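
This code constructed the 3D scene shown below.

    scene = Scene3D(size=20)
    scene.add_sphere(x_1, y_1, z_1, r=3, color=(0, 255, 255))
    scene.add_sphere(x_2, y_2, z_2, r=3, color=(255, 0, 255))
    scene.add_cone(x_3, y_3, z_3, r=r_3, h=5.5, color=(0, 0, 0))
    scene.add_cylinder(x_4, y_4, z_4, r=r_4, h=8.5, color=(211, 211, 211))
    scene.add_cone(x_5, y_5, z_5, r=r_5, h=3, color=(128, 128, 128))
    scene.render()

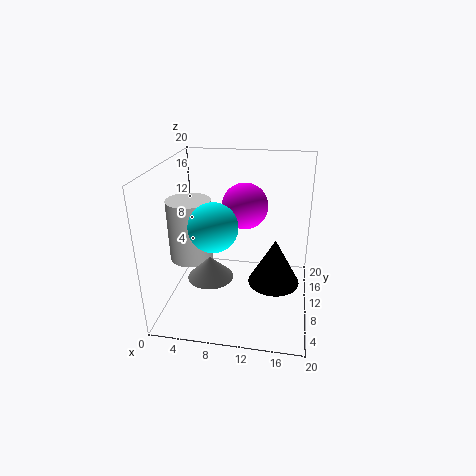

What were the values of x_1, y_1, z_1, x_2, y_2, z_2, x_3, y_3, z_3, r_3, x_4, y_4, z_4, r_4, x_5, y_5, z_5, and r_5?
x_1 = 8
y_1 = 4.5
z_1 = 14
x_2 = 11
y_2 = 9.5
z_2 = 15
x_3 = 15.5
y_3 = 3.5
z_3 = 8
r_3 = 3
x_4 = 3.5
y_4 = 9
z_4 = 7
r_4 = 3
x_5 = 7
y_5 = 6
z_5 = 6
r_5 = 3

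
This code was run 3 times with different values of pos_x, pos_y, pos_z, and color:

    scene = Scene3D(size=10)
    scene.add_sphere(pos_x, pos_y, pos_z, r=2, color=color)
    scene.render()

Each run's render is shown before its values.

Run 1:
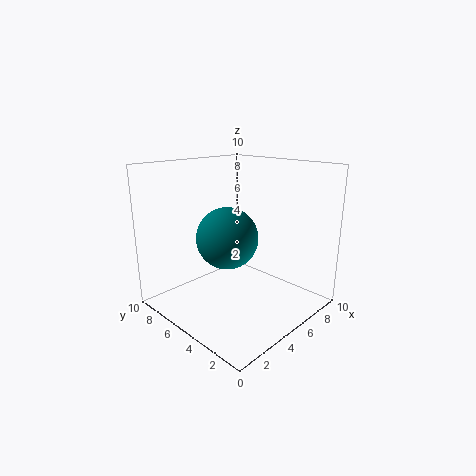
pos_x = 3.5; pos_y = 4.5; pos_z = 5.5; color = 'teal'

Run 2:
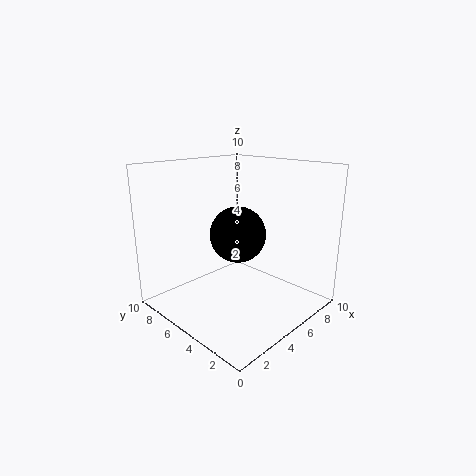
pos_x = 5.5; pos_y = 5.5; pos_z = 5; color = 'black'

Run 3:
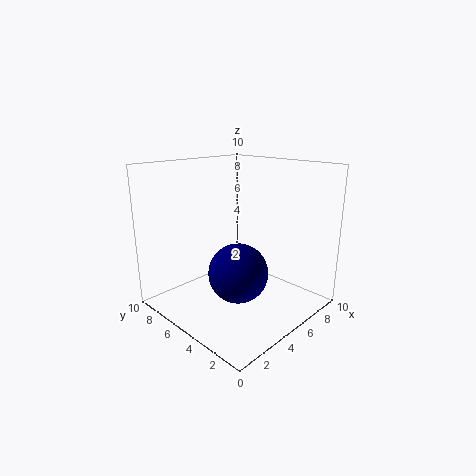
pos_x = 4; pos_y = 4; pos_z = 3; color = 'navy'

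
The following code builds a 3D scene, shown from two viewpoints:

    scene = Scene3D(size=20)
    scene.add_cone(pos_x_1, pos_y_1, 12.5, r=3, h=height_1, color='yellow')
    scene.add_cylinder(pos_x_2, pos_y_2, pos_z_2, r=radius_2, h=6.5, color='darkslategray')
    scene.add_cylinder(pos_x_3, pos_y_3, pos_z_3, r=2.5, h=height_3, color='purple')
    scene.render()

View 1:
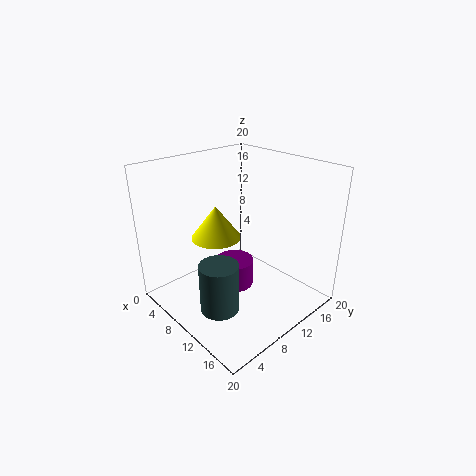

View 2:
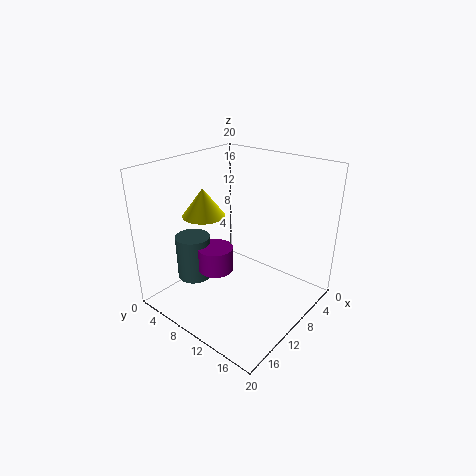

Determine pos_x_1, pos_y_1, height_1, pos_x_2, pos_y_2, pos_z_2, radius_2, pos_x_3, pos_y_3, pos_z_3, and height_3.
pos_x_1 = 11.5; pos_y_1 = 5; height_1 = 4; pos_x_2 = 13; pos_y_2 = 4; pos_z_2 = 3; radius_2 = 2.5; pos_x_3 = 12; pos_y_3 = 7.5; pos_z_3 = 5; height_3 = 3.5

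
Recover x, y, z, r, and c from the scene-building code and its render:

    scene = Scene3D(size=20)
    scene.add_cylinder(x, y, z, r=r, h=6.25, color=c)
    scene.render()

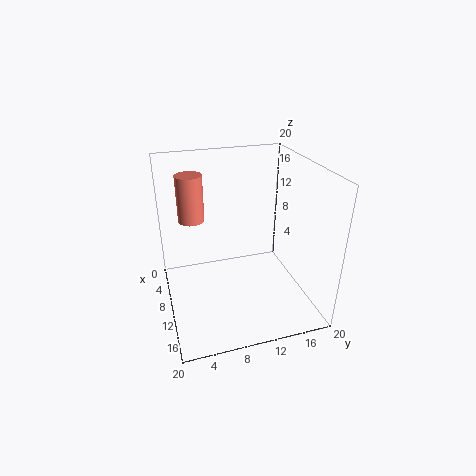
x = 8.25, y = 4, z = 12.75, r = 1.75, c = 'salmon'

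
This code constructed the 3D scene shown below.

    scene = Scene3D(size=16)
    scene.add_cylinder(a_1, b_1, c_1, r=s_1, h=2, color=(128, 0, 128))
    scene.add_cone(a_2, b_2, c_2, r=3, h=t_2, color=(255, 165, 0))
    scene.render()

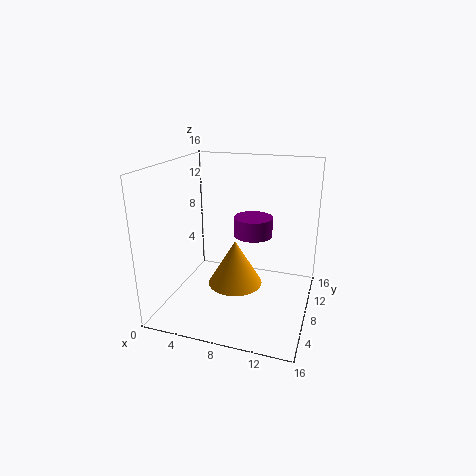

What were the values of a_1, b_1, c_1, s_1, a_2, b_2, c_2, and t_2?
a_1 = 10, b_1 = 7, c_1 = 9, s_1 = 2, a_2 = 8, b_2 = 7, c_2 = 3, t_2 = 5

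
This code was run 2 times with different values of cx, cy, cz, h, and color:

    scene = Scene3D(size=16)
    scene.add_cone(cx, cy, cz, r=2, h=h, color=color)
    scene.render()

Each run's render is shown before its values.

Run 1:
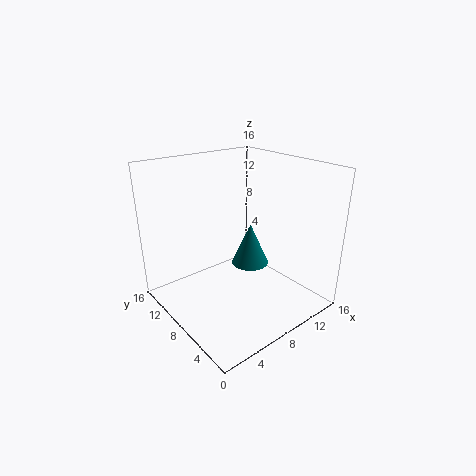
cx = 8.5
cy = 6.5
cz = 5.5
h = 4.5
color = 'teal'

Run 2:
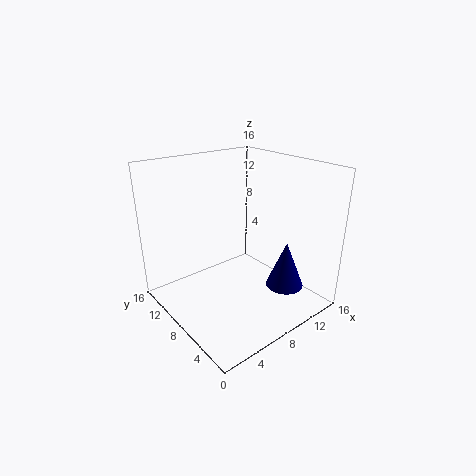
cx = 10.5
cy = 3
cz = 3.5
h = 5
color = 'navy'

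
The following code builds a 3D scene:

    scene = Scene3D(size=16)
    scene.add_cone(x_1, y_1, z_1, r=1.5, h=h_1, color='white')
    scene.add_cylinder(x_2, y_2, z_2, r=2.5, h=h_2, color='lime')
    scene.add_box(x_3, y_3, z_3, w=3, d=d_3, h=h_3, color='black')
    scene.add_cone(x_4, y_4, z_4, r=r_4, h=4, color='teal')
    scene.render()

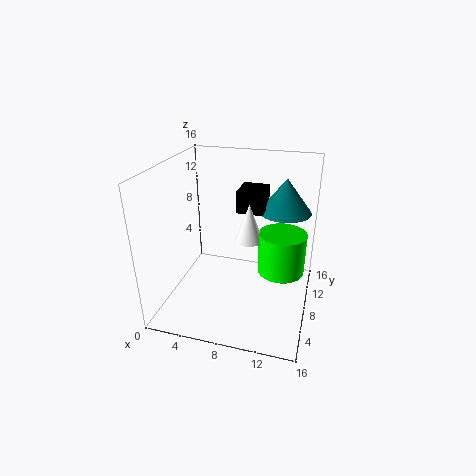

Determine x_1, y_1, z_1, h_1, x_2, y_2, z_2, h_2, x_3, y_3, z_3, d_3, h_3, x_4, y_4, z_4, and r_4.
x_1 = 9.5
y_1 = 7
z_1 = 8.5
h_1 = 4
x_2 = 13
y_2 = 7.5
z_2 = 5
h_2 = 4.5
x_3 = 7.5
y_3 = 9
z_3 = 10.5
d_3 = 3.5
h_3 = 2.5
x_4 = 12.5
y_4 = 12
z_4 = 10
r_4 = 3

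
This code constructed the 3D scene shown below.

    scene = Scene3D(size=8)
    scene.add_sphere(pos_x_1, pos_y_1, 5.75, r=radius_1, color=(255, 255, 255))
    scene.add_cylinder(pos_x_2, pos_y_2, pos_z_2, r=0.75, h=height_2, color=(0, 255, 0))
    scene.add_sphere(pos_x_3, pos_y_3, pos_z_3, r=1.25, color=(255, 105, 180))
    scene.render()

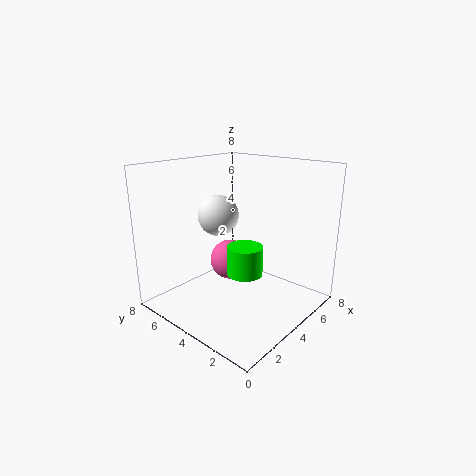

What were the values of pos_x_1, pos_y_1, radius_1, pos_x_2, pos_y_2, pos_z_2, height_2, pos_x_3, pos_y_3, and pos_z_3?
pos_x_1 = 2.25, pos_y_1 = 3.75, radius_1 = 1, pos_x_2 = 1, pos_y_2 = 1, pos_z_2 = 4, height_2 = 1.25, pos_x_3 = 5.25, pos_y_3 = 5.75, pos_z_3 = 1.75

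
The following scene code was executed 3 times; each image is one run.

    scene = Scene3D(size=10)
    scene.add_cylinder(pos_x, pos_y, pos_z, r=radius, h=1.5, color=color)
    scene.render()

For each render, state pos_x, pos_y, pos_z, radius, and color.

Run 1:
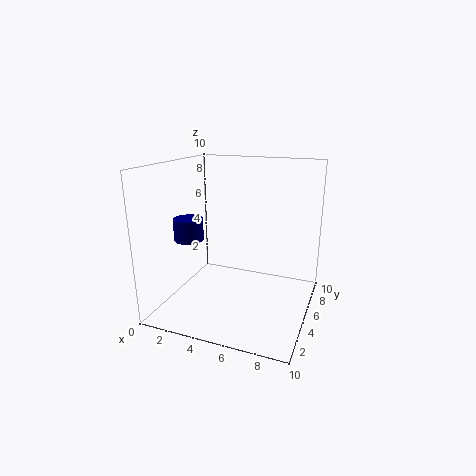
pos_x = 2
pos_y = 3.5
pos_z = 5
radius = 1
color = 'navy'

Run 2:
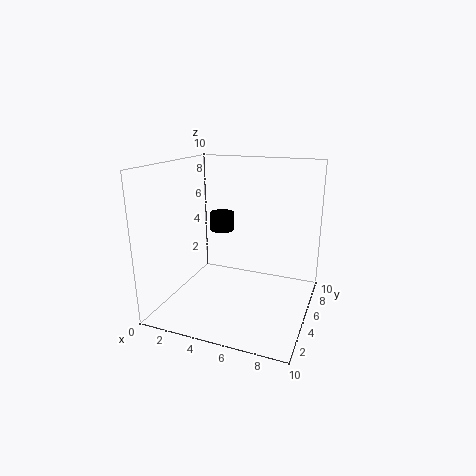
pos_x = 2
pos_y = 9
pos_z = 4
radius = 1
color = 'black'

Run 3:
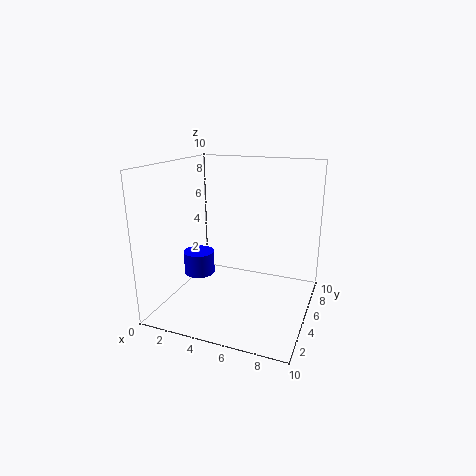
pos_x = 3
pos_y = 3
pos_z = 3
radius = 1
color = 'blue'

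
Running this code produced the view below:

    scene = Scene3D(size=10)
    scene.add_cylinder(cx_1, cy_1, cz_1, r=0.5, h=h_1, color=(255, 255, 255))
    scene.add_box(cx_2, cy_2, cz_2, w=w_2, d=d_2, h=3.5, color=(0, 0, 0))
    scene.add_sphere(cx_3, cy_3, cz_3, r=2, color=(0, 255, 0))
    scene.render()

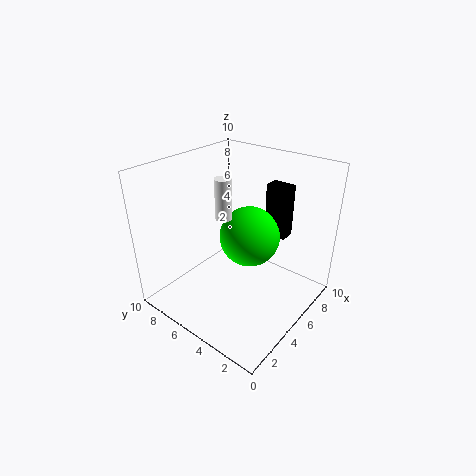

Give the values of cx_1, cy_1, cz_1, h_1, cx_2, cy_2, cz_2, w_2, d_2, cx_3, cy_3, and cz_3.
cx_1 = 3
cy_1 = 4.5
cz_1 = 7.5
h_1 = 2.5
cx_2 = 6
cy_2 = 2
cz_2 = 5.5
w_2 = 1
d_2 = 1.5
cx_3 = 5
cy_3 = 4
cz_3 = 5.5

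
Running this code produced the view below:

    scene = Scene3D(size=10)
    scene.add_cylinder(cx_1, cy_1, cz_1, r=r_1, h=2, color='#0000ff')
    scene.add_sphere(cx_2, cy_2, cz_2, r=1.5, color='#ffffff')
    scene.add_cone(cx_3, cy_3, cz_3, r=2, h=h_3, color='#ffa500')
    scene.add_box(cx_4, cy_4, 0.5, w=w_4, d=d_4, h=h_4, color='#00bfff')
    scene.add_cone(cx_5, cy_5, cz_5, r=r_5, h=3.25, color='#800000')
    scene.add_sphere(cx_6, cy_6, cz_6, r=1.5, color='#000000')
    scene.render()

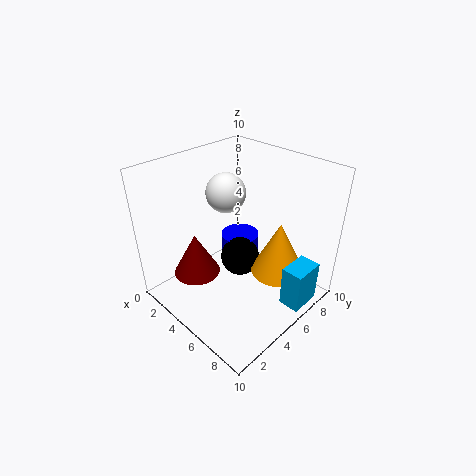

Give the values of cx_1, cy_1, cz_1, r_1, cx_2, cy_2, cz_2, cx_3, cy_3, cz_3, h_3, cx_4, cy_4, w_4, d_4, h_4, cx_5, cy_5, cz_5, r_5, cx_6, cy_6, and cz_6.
cx_1 = 2.75
cy_1 = 7.5
cz_1 = 1.25
r_1 = 1.5
cx_2 = 2.25
cy_2 = 6.5
cz_2 = 7
cx_3 = 6.75
cy_3 = 7.5
cz_3 = 1.75
h_3 = 4
cx_4 = 8.25
cy_4 = 6
w_4 = 1.5
d_4 = 2.25
h_4 = 3
cx_5 = 2
cy_5 = 3.5
cz_5 = 1.25
r_5 = 1.75
cx_6 = 3.75
cy_6 = 6.5
cz_6 = 2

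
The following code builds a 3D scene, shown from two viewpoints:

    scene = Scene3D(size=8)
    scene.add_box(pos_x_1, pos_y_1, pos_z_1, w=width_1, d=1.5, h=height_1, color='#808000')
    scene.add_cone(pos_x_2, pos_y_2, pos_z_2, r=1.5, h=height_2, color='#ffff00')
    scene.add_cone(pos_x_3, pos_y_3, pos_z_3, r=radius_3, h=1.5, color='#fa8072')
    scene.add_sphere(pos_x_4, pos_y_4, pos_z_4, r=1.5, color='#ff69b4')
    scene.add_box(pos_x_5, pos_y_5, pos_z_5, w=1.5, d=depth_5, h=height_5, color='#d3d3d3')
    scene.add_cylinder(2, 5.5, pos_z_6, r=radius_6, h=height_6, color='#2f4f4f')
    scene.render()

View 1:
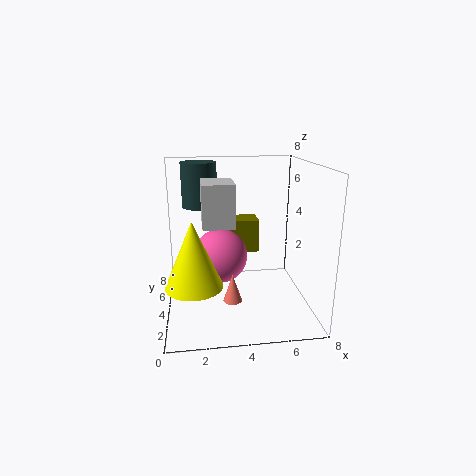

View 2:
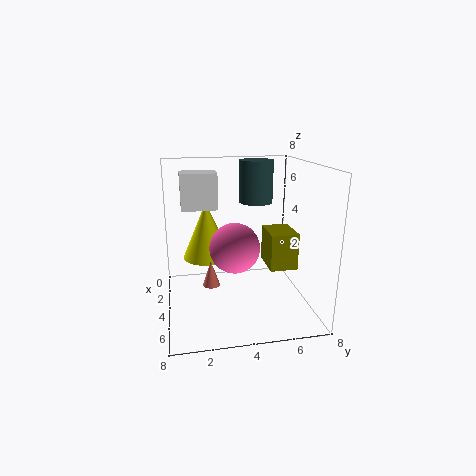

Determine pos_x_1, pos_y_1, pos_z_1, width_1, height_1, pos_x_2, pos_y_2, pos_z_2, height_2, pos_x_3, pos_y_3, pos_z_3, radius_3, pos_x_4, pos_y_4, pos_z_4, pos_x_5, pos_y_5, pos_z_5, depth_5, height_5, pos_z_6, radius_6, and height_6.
pos_x_1 = 3.5, pos_y_1 = 5.5, pos_z_1 = 2.5, width_1 = 2, height_1 = 2, pos_x_2 = 1.5, pos_y_2 = 2.5, pos_z_2 = 2, height_2 = 3.5, pos_x_3 = 3.5, pos_y_3 = 2.5, pos_z_3 = 1, radius_3 = 0.5, pos_x_4 = 3, pos_y_4 = 4, pos_z_4 = 3, pos_x_5 = 2, pos_y_5 = 1, pos_z_5 = 5.5, depth_5 = 2, height_5 = 2, pos_z_6 = 5.5, radius_6 = 1, height_6 = 2.5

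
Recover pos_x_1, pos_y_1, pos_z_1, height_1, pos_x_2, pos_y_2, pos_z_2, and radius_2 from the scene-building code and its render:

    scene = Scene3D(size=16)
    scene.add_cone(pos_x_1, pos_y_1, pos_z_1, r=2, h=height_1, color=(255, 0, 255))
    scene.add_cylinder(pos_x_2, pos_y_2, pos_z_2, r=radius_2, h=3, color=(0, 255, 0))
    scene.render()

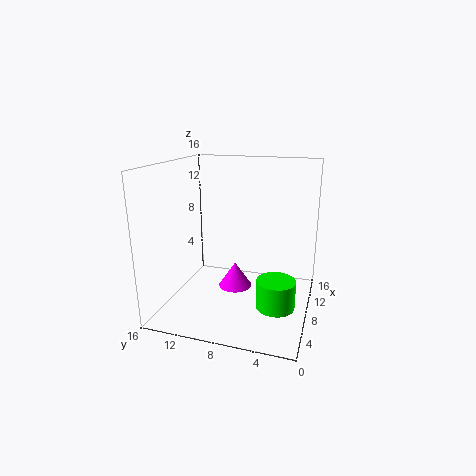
pos_x_1 = 10
pos_y_1 = 9
pos_z_1 = 1
height_1 = 3
pos_x_2 = 5
pos_y_2 = 3
pos_z_2 = 2
radius_2 = 2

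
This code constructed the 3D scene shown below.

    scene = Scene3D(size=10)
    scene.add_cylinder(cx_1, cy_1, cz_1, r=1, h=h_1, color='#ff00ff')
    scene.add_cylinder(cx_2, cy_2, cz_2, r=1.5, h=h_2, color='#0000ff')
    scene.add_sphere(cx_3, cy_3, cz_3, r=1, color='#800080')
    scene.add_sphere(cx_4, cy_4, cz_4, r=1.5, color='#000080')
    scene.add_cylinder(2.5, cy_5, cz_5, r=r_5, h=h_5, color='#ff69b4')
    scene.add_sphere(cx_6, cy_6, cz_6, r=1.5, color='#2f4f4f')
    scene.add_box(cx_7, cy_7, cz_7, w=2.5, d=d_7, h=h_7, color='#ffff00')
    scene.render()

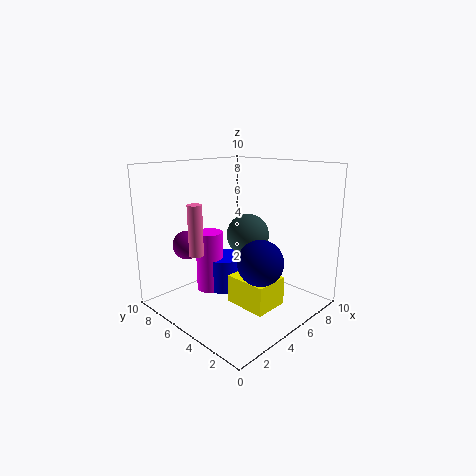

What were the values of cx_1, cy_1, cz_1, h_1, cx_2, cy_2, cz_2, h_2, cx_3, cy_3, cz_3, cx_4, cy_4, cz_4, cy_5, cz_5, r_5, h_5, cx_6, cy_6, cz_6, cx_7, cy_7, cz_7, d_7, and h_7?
cx_1 = 4.5, cy_1 = 7.5, cz_1 = 0.5, h_1 = 4.5, cx_2 = 5.5, cy_2 = 7, cz_2 = 0.5, h_2 = 2.5, cx_3 = 2.5, cy_3 = 7.5, cz_3 = 4.5, cx_4 = 4.5, cy_4 = 2.5, cz_4 = 4, cy_5 = 6.5, cz_5 = 4, r_5 = 0.5, h_5 = 3.5, cx_6 = 6, cy_6 = 5, cz_6 = 5, cx_7 = 4, cy_7 = 2, cz_7 = 0.5, d_7 = 3, h_7 = 2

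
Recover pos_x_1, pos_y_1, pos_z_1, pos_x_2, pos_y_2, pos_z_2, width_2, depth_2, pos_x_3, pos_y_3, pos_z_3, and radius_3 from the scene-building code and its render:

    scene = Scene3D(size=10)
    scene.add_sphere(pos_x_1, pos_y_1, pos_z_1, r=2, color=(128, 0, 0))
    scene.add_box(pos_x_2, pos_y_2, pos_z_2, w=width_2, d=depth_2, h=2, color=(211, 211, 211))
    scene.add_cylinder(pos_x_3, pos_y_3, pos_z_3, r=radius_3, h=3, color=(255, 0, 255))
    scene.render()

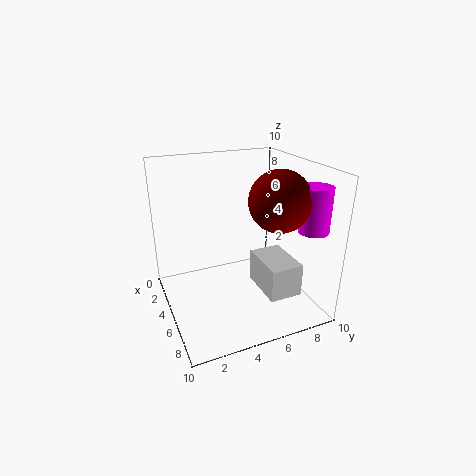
pos_x_1 = 7
pos_y_1 = 7
pos_z_1 = 8
pos_x_2 = 7
pos_y_2 = 5
pos_z_2 = 3
width_2 = 3
depth_2 = 2
pos_x_3 = 8
pos_y_3 = 9
pos_z_3 = 6
radius_3 = 1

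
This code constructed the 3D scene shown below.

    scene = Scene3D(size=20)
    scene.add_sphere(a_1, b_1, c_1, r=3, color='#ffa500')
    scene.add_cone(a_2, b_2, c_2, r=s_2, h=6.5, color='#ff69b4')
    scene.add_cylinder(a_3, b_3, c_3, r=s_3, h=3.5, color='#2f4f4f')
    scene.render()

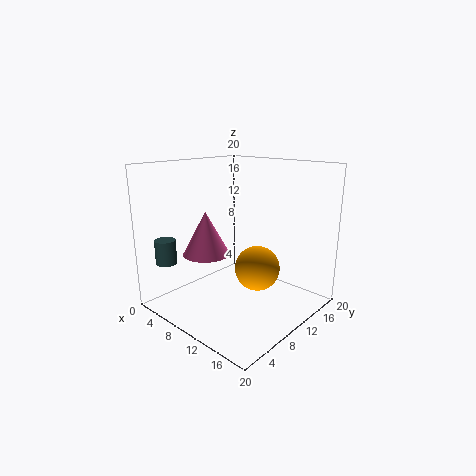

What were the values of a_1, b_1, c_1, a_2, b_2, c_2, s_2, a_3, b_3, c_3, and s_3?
a_1 = 13.5
b_1 = 10
c_1 = 6.5
a_2 = 4.5
b_2 = 9
c_2 = 6.5
s_2 = 3.5
a_3 = 2
b_3 = 3.5
c_3 = 6
s_3 = 1.5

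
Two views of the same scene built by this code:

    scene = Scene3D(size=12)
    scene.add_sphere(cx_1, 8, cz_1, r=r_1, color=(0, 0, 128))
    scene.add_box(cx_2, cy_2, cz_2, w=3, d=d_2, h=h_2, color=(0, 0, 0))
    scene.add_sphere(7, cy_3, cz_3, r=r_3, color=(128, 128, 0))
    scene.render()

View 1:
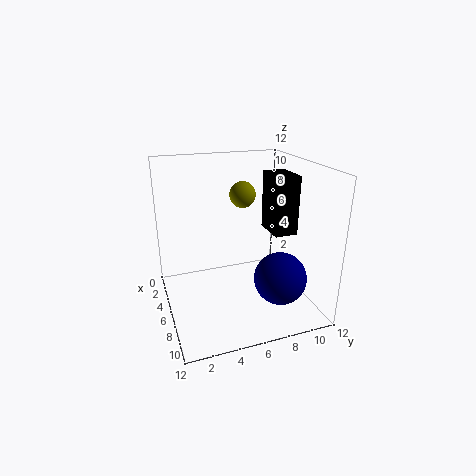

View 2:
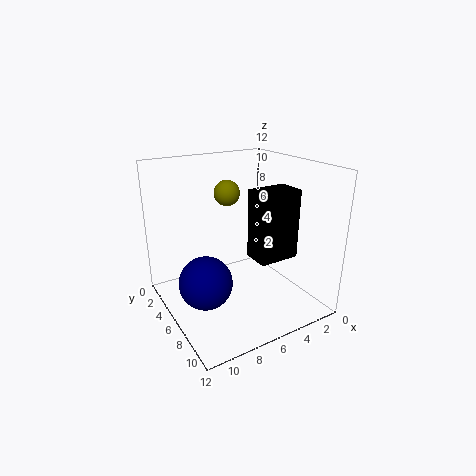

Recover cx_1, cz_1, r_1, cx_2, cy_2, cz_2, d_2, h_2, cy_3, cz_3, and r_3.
cx_1 = 10
cz_1 = 4
r_1 = 2
cx_2 = 4
cy_2 = 9
cz_2 = 6
d_2 = 2
h_2 = 5
cy_3 = 6
cz_3 = 10
r_3 = 1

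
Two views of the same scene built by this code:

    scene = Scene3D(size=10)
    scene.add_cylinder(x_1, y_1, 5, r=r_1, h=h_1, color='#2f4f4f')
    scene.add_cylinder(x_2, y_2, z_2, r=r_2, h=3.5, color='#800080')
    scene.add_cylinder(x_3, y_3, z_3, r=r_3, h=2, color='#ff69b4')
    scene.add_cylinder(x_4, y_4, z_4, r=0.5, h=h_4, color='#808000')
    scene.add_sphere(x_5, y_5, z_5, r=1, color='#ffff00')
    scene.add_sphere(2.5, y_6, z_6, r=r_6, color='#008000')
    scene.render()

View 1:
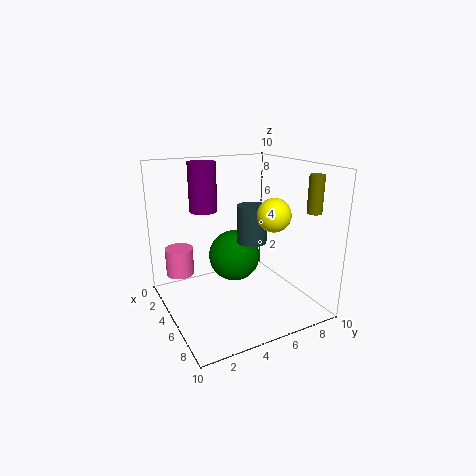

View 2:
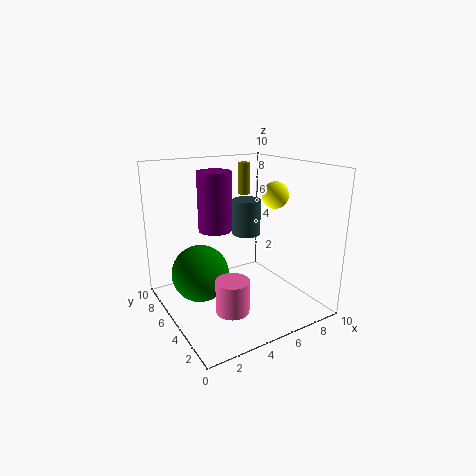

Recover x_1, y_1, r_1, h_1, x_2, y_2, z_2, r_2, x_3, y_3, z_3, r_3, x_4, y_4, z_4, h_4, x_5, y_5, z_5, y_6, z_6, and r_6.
x_1 = 6
y_1 = 5.5
r_1 = 1
h_1 = 2.5
x_2 = 2.5
y_2 = 3.5
z_2 = 6.5
r_2 = 1
x_3 = 2.5
y_3 = 1.5
z_3 = 2
r_3 = 1
x_4 = 8
y_4 = 9
z_4 = 7
h_4 = 2.5
x_5 = 8.5
y_5 = 5.5
z_5 = 7.5
y_6 = 6
z_6 = 2.5
r_6 = 2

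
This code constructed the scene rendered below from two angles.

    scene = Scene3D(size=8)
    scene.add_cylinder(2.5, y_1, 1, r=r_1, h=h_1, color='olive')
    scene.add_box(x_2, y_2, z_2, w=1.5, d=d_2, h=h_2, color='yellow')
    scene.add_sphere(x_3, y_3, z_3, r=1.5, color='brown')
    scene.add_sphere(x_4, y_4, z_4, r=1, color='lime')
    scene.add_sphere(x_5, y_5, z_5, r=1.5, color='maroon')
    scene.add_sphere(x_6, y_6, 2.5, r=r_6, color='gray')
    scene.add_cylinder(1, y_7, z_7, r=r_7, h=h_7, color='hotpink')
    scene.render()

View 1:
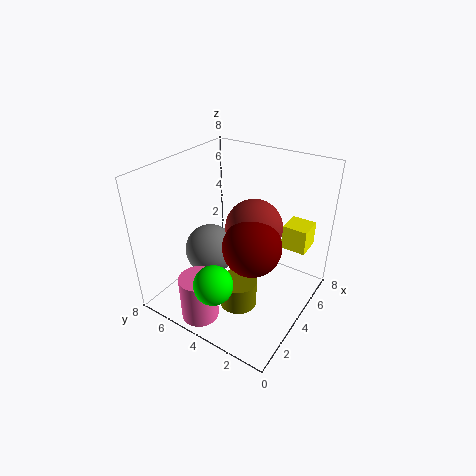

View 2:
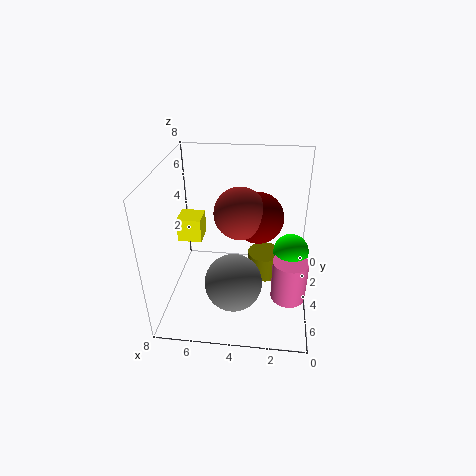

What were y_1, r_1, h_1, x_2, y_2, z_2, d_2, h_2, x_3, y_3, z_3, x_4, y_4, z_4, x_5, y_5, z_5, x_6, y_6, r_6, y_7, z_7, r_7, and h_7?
y_1 = 3, r_1 = 1, h_1 = 1.5, x_2 = 6.5, y_2 = 1, z_2 = 2.5, d_2 = 1.5, h_2 = 1.5, x_3 = 4, y_3 = 3, z_3 = 5, x_4 = 1, y_4 = 3.5, z_4 = 3, x_5 = 3, y_5 = 2.5, z_5 = 4.5, x_6 = 4, y_6 = 6, r_6 = 1.5, y_7 = 4.5, z_7 = 0.5, r_7 = 1, h_7 = 2.5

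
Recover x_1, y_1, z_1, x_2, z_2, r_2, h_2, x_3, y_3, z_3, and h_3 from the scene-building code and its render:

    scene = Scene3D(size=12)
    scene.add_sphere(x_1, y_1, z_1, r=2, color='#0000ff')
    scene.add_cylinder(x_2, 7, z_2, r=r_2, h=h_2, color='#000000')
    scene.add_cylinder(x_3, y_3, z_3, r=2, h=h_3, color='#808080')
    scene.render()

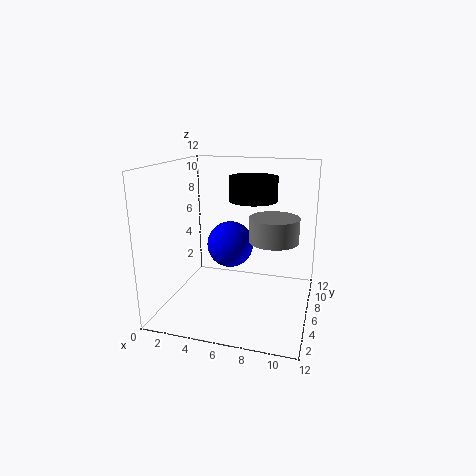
x_1 = 5; y_1 = 7; z_1 = 5; x_2 = 7; z_2 = 9; r_2 = 2; h_2 = 2; x_3 = 9; y_3 = 6; z_3 = 6; h_3 = 2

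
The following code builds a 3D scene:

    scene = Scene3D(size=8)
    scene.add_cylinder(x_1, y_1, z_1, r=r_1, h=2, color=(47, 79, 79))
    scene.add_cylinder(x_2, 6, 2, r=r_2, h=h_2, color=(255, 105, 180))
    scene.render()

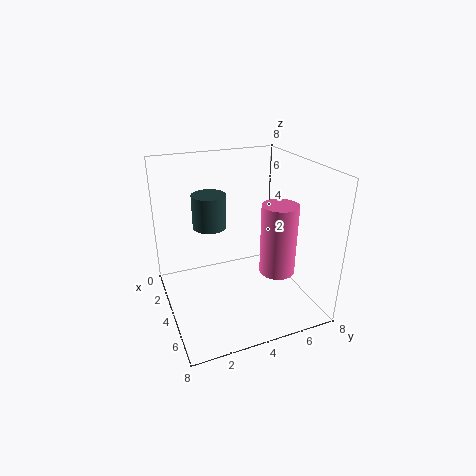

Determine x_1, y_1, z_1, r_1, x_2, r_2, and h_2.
x_1 = 2
y_1 = 3
z_1 = 4
r_1 = 1
x_2 = 5
r_2 = 1
h_2 = 4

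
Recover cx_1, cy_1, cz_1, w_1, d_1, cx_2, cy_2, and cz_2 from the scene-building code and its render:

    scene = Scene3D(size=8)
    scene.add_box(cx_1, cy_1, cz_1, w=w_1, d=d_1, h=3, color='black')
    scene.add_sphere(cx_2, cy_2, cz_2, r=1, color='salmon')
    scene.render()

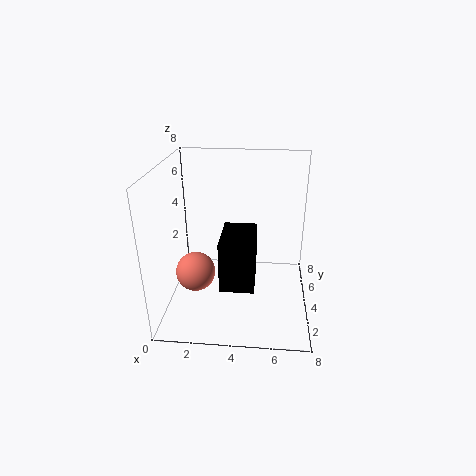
cx_1 = 3; cy_1 = 3; cz_1 = 1; w_1 = 2; d_1 = 3; cx_2 = 2; cy_2 = 2; cz_2 = 3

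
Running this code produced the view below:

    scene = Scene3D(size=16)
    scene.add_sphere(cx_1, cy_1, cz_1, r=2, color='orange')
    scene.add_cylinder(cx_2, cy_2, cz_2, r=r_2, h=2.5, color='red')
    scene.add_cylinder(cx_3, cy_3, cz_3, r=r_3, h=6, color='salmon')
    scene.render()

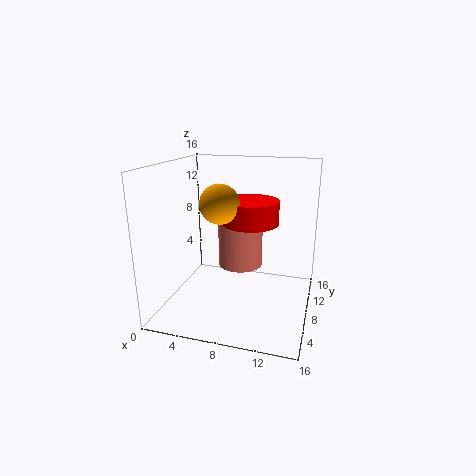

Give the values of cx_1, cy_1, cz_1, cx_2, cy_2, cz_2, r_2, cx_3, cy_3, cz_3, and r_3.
cx_1 = 7
cy_1 = 5
cz_1 = 12.5
cx_2 = 9.5
cy_2 = 7.5
cz_2 = 10
r_2 = 3
cx_3 = 8
cy_3 = 9
cz_3 = 4.5
r_3 = 2.5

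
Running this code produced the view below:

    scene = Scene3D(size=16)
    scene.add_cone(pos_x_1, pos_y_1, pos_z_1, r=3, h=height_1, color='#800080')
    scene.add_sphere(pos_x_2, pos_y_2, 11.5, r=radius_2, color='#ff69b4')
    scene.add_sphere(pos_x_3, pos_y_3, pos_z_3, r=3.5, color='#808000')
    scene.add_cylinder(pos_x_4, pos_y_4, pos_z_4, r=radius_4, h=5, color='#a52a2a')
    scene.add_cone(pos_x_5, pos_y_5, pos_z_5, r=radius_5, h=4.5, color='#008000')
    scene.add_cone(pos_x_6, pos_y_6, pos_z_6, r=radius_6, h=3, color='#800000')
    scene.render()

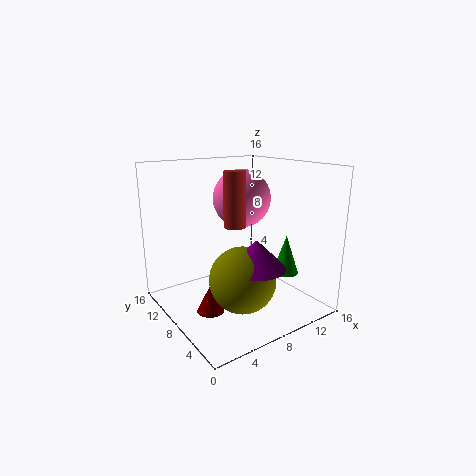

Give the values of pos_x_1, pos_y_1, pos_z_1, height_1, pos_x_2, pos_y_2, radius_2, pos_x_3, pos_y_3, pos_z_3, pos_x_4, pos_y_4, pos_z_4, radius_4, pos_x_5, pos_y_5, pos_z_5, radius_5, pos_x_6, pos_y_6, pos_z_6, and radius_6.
pos_x_1 = 7.5, pos_y_1 = 4, pos_z_1 = 6, height_1 = 3, pos_x_2 = 11, pos_y_2 = 11.5, radius_2 = 3.5, pos_x_3 = 6.5, pos_y_3 = 5, pos_z_3 = 4.5, pos_x_4 = 4.5, pos_y_4 = 3.5, pos_z_4 = 11, radius_4 = 1, pos_x_5 = 13, pos_y_5 = 5.5, pos_z_5 = 3.5, radius_5 = 1.5, pos_x_6 = 4, pos_y_6 = 7.5, pos_z_6 = 0.5, radius_6 = 1.5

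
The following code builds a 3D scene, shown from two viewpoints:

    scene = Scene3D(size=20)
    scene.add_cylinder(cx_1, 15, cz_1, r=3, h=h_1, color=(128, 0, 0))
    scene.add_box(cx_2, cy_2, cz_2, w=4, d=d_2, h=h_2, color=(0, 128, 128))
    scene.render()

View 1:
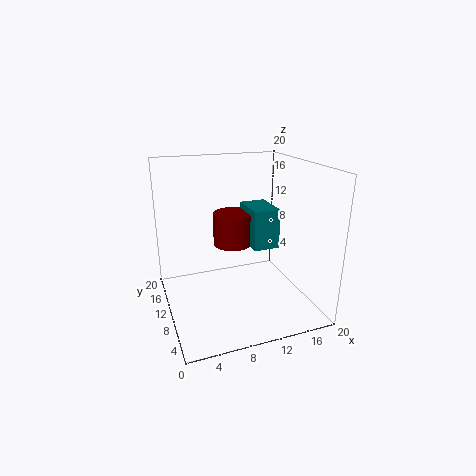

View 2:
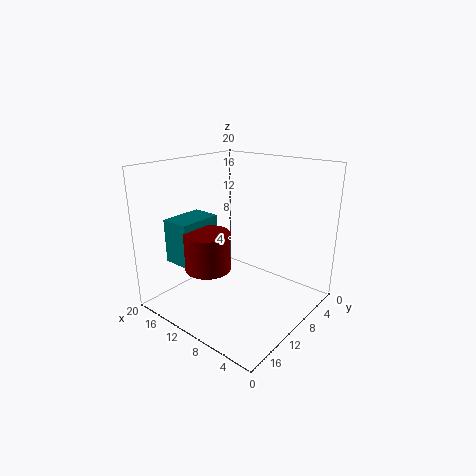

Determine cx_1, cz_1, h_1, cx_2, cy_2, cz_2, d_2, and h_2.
cx_1 = 11
cz_1 = 7
h_1 = 5
cx_2 = 13
cy_2 = 11
cz_2 = 7
d_2 = 6
h_2 = 6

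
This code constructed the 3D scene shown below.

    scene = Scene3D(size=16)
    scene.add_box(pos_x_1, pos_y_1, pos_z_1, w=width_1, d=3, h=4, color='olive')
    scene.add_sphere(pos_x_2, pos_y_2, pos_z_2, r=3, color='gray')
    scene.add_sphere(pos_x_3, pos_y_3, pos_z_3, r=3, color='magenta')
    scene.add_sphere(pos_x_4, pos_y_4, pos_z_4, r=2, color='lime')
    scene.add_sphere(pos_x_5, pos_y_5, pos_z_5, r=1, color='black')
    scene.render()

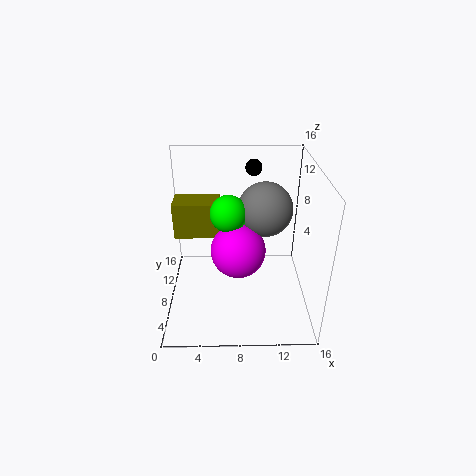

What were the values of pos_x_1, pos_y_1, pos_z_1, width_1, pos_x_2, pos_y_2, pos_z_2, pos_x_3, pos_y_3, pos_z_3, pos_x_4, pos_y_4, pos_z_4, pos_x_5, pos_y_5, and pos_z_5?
pos_x_1 = 1; pos_y_1 = 8; pos_z_1 = 8; width_1 = 5; pos_x_2 = 11; pos_y_2 = 9; pos_z_2 = 11; pos_x_3 = 8; pos_y_3 = 7; pos_z_3 = 7; pos_x_4 = 7; pos_y_4 = 8; pos_z_4 = 11; pos_x_5 = 10; pos_y_5 = 14; pos_z_5 = 14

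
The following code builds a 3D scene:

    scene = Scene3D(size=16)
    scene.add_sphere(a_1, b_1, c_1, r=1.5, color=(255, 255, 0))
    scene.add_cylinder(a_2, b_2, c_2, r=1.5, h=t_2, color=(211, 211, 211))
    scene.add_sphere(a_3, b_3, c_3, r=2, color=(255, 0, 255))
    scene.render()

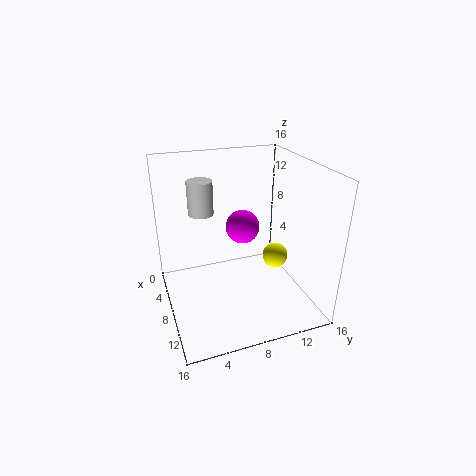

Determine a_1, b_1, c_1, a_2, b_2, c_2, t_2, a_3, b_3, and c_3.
a_1 = 7.5
b_1 = 13
c_1 = 4.5
a_2 = 3.5
b_2 = 5
c_2 = 9.5
t_2 = 4
a_3 = 5.5
b_3 = 9.5
c_3 = 8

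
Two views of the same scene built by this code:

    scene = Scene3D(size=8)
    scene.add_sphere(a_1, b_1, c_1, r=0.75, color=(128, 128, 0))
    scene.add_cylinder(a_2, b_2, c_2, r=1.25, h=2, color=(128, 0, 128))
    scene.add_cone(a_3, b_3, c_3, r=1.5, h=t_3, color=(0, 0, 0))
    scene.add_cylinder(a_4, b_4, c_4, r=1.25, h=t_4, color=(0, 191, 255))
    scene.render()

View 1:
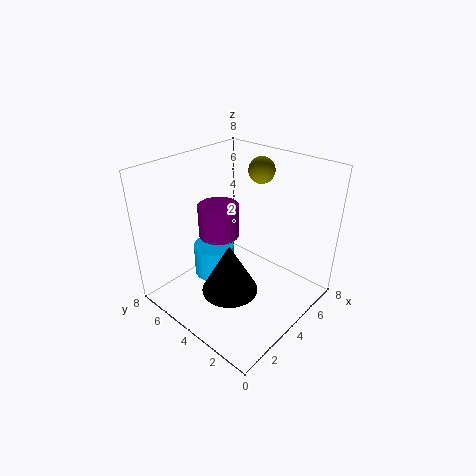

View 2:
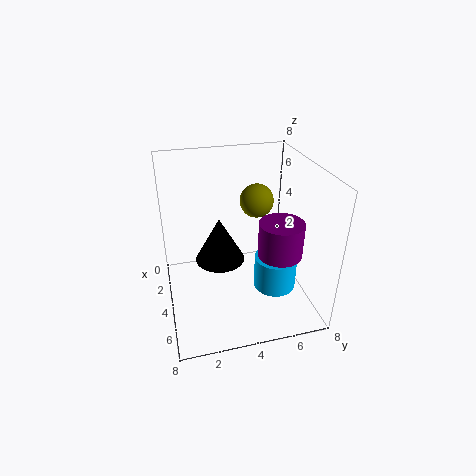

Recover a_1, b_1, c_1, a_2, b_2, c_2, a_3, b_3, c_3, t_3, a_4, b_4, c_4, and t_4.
a_1 = 6.25; b_1 = 4.25; c_1 = 7.25; a_2 = 4.75; b_2 = 6.25; c_2 = 3; a_3 = 2.5; b_3 = 3.25; c_3 = 1.75; t_3 = 2.75; a_4 = 4.25; b_4 = 6.25; c_4 = 0.5; t_4 = 2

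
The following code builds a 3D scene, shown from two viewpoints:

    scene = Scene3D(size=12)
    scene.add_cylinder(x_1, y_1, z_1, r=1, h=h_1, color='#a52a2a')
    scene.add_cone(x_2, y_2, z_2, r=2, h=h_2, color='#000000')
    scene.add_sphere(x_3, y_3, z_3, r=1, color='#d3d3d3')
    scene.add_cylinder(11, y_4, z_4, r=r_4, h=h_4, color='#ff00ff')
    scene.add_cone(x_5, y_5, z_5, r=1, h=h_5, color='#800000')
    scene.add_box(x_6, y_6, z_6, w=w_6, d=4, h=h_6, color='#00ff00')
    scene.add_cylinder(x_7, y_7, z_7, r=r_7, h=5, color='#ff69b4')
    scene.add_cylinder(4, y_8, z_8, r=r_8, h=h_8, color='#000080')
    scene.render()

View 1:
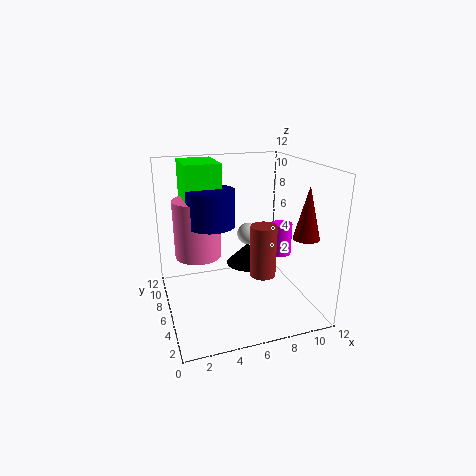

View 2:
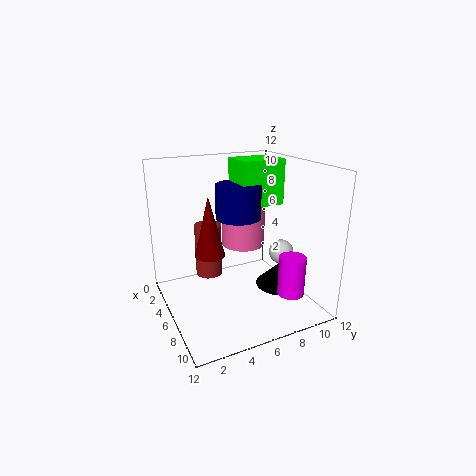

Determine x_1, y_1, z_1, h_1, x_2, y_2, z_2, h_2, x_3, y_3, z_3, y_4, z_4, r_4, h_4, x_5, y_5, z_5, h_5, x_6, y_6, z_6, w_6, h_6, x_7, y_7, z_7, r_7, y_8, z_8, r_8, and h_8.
x_1 = 7
y_1 = 3
z_1 = 4
h_1 = 4
x_2 = 8
y_2 = 9
z_2 = 2
h_2 = 2
x_3 = 8
y_3 = 9
z_3 = 5
y_4 = 8
z_4 = 3
r_4 = 1
h_4 = 3
x_5 = 10
y_5 = 2
z_5 = 7
h_5 = 4
x_6 = 2
y_6 = 7
z_6 = 8
w_6 = 3
h_6 = 4
x_7 = 3
y_7 = 8
z_7 = 4
r_7 = 2
y_8 = 7
z_8 = 7
r_8 = 2
h_8 = 3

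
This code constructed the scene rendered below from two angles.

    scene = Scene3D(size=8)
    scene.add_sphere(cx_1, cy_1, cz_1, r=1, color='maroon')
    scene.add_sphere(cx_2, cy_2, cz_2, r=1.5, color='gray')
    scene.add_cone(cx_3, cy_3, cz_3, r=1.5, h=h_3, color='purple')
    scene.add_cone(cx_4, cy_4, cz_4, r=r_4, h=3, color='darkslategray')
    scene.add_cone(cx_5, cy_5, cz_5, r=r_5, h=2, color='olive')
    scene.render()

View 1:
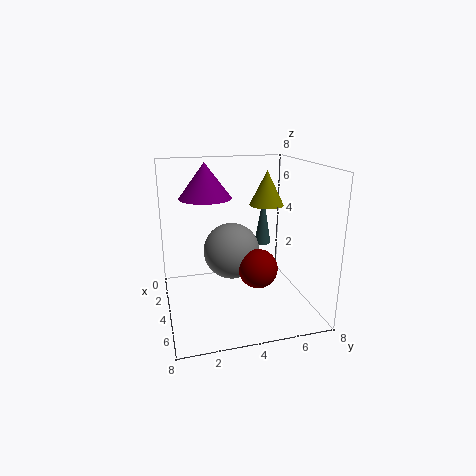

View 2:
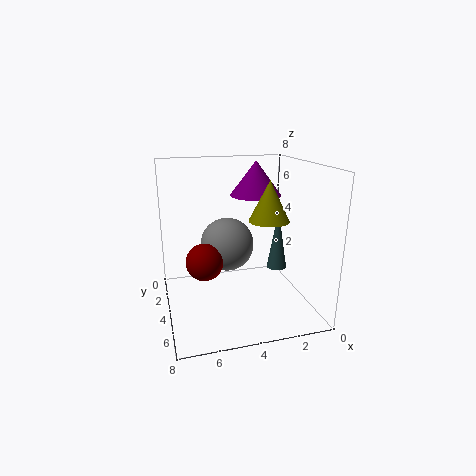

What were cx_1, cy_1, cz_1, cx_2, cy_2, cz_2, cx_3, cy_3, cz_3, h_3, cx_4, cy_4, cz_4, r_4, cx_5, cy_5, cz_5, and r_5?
cx_1 = 6
cy_1 = 4.5
cz_1 = 3
cx_2 = 4.5
cy_2 = 3.5
cz_2 = 3.5
cx_3 = 2.5
cy_3 = 2.5
cz_3 = 6
h_3 = 2
cx_4 = 2.5
cy_4 = 6
cz_4 = 3
r_4 = 0.5
cx_5 = 3
cy_5 = 6
cz_5 = 5.5
r_5 = 1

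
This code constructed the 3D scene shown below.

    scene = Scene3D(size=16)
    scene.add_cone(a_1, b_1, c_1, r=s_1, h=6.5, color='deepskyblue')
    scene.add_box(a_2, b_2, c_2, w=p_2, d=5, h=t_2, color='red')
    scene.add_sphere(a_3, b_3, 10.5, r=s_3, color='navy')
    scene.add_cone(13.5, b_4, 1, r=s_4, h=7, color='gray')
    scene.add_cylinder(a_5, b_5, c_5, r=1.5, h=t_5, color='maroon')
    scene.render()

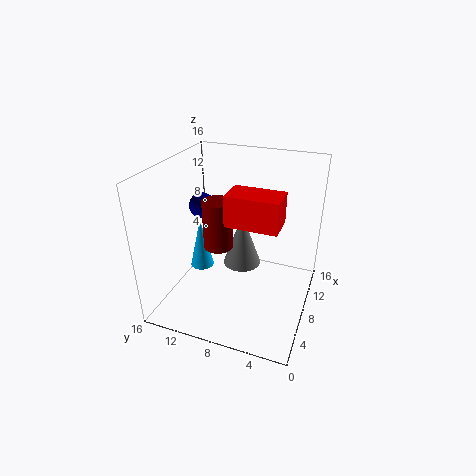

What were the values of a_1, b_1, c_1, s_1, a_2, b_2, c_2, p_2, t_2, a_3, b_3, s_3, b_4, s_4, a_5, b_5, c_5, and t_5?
a_1 = 10.5; b_1 = 14; c_1 = 1.5; s_1 = 1.5; a_2 = 3; b_2 = 2.5; c_2 = 12; p_2 = 3; t_2 = 3; a_3 = 9.5; b_3 = 13; s_3 = 1.5; b_4 = 9.5; s_4 = 2.5; a_5 = 5; b_5 = 9; c_5 = 8.5; t_5 = 5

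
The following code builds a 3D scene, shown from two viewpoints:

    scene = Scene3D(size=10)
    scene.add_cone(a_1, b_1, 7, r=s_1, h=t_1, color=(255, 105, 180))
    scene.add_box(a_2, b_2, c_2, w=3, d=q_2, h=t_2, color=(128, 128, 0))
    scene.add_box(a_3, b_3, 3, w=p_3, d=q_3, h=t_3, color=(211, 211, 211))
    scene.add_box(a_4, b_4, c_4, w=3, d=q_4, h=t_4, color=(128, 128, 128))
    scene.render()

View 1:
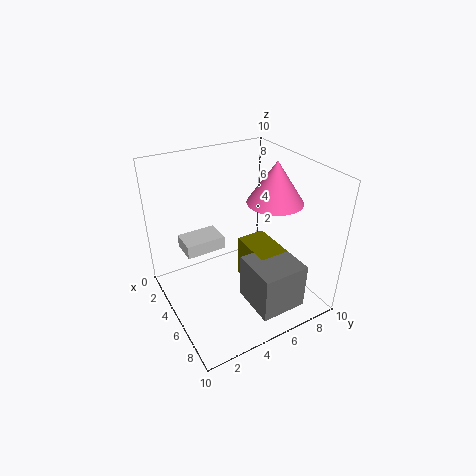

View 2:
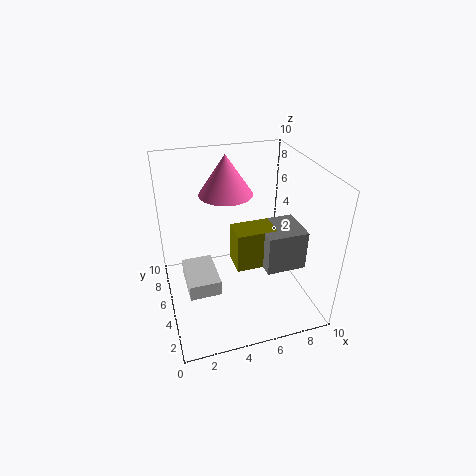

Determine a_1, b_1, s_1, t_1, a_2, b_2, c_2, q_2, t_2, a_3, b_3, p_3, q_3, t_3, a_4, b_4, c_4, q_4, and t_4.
a_1 = 5; b_1 = 8; s_1 = 2; t_1 = 3; a_2 = 5; b_2 = 5; c_2 = 2; q_2 = 2; t_2 = 3; a_3 = 1; b_3 = 2; p_3 = 2; q_3 = 3; t_3 = 1; a_4 = 7; b_4 = 4; c_4 = 2; q_4 = 3; t_4 = 3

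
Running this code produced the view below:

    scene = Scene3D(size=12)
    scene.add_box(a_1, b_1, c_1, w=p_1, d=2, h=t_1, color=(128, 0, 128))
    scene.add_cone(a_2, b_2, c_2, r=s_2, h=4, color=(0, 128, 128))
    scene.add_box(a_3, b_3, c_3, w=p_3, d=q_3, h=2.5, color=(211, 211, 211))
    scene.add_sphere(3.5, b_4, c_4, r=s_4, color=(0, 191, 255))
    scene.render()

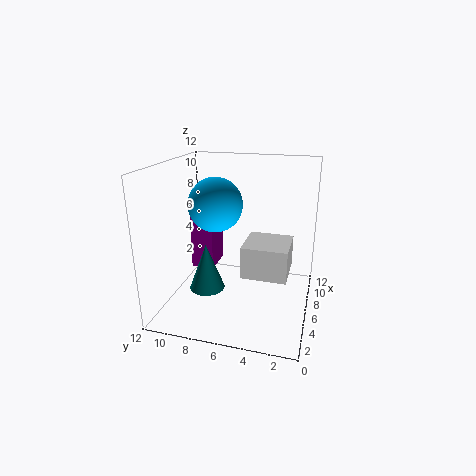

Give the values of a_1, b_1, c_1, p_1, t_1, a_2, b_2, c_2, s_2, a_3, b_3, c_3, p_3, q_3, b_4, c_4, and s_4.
a_1 = 6.5; b_1 = 8.5; c_1 = 2.5; p_1 = 3; t_1 = 5; a_2 = 5; b_2 = 8.5; c_2 = 1.5; s_2 = 1.5; a_3 = 3; b_3 = 1.5; c_3 = 4; p_3 = 3.5; q_3 = 3.5; b_4 = 7; c_4 = 9.5; s_4 = 2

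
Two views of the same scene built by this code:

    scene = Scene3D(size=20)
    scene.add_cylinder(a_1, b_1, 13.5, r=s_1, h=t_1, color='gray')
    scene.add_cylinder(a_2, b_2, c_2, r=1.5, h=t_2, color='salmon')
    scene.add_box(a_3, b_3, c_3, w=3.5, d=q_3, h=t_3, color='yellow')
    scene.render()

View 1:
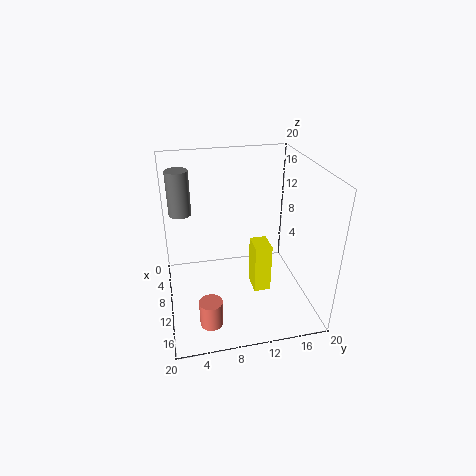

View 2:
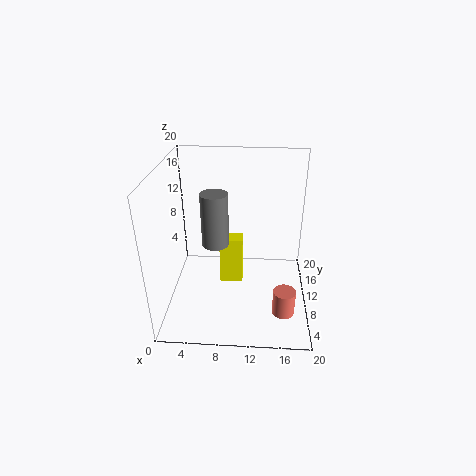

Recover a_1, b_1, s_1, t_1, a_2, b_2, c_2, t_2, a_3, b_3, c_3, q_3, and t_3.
a_1 = 8
b_1 = 2.5
s_1 = 1.5
t_1 = 6
a_2 = 16.5
b_2 = 5
c_2 = 1.5
t_2 = 3.5
a_3 = 7
b_3 = 12.5
c_3 = 0.5
q_3 = 2.5
t_3 = 7.5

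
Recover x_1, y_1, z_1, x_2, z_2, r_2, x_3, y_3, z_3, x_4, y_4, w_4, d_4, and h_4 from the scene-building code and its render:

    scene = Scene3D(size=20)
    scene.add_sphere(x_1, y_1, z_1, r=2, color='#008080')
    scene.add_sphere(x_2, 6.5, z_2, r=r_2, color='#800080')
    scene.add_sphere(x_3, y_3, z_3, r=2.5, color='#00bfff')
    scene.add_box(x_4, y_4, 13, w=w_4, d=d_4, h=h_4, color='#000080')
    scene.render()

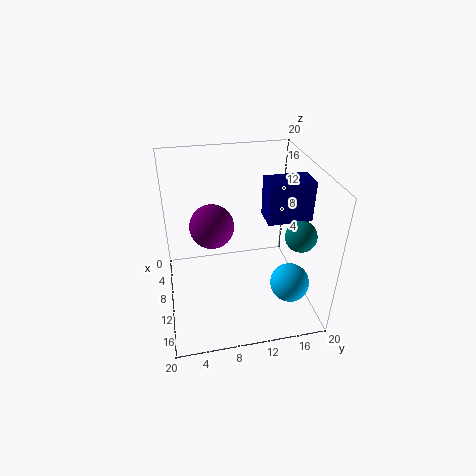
x_1 = 15
y_1 = 17
z_1 = 12.5
x_2 = 9.5
z_2 = 12
r_2 = 3
x_3 = 16.5
y_3 = 15.5
z_3 = 6.5
x_4 = 9
y_4 = 13.5
w_4 = 3.5
d_4 = 6
h_4 = 5.5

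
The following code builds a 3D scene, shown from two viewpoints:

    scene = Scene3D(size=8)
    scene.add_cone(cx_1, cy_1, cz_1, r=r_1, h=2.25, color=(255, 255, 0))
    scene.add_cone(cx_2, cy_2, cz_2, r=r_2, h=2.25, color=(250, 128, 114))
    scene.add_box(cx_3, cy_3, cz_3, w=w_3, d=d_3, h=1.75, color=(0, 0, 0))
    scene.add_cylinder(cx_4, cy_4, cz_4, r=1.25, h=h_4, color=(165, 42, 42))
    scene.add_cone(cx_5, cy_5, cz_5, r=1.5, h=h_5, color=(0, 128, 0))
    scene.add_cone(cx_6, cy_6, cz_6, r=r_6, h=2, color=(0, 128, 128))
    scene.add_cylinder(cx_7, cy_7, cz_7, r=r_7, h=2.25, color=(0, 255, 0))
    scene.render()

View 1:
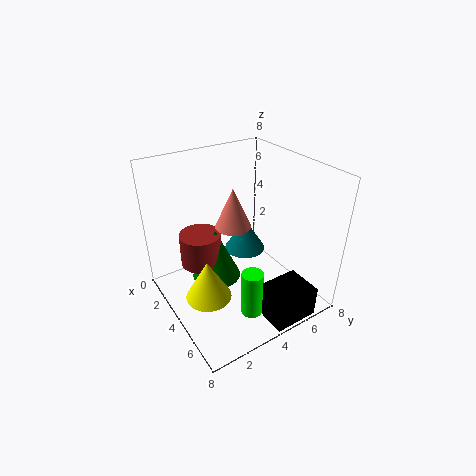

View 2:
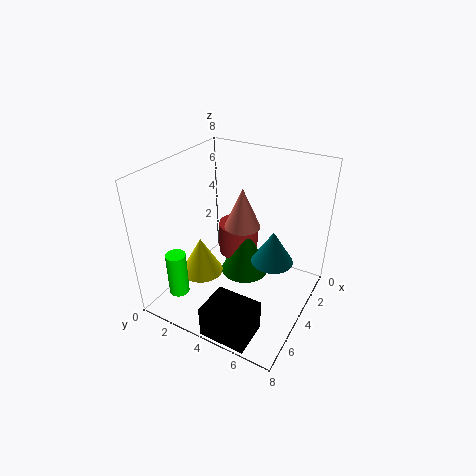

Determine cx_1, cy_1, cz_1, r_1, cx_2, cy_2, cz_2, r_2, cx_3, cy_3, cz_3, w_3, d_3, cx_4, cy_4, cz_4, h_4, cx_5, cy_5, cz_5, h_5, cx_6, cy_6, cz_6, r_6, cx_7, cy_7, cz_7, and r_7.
cx_1 = 4.5, cy_1 = 1.75, cz_1 = 1.25, r_1 = 1.25, cx_2 = 3.5, cy_2 = 4, cz_2 = 4.5, r_2 = 1, cx_3 = 6, cy_3 = 4, cz_3 = 0.25, w_3 = 2, d_3 = 2.5, cx_4 = 1.75, cy_4 = 2.75, cz_4 = 1.5, h_4 = 2, cx_5 = 2.25, cy_5 = 3.5, cz_5 = 0.5, h_5 = 3.25, cx_6 = 2.5, cy_6 = 5.5, cz_6 = 2, r_6 = 1.25, cx_7 = 7.5, cy_7 = 2.5, cz_7 = 2.25, r_7 = 0.5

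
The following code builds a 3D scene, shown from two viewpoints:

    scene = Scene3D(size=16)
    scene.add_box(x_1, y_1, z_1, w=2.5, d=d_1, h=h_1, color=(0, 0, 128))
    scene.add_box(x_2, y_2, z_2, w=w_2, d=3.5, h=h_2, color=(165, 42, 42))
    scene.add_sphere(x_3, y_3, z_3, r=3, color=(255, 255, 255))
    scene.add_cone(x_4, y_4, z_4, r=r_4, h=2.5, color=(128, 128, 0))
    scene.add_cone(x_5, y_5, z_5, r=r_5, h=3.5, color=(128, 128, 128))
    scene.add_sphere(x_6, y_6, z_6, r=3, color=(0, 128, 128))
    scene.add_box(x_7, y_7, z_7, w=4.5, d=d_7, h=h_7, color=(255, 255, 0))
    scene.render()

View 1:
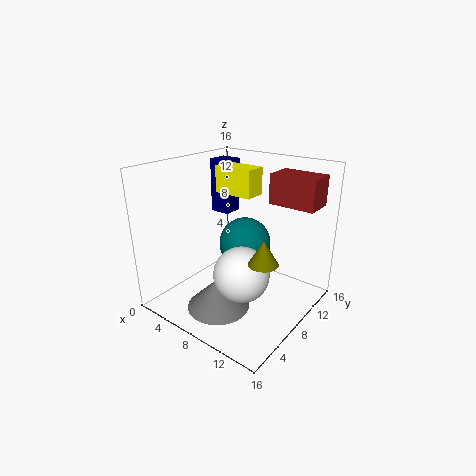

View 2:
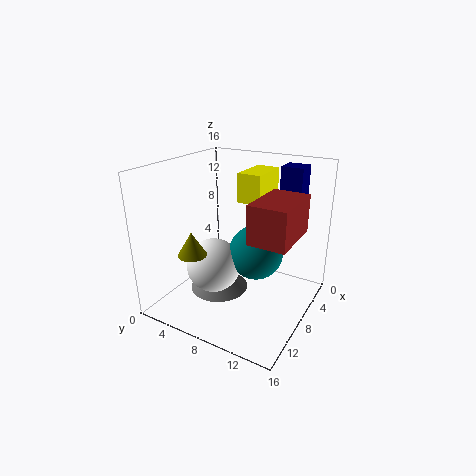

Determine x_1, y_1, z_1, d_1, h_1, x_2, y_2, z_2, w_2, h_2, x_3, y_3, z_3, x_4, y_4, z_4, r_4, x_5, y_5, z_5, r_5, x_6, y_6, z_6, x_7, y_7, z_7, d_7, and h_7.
x_1 = 1.5; y_1 = 11; z_1 = 9; d_1 = 2.5; h_1 = 6.5; x_2 = 9; y_2 = 12.5; z_2 = 11; w_2 = 5.5; h_2 = 3.5; x_3 = 10; y_3 = 6; z_3 = 5; x_4 = 13; y_4 = 5.5; z_4 = 7.5; r_4 = 1.5; x_5 = 7.5; y_5 = 5; z_5 = 0.5; r_5 = 3.5; x_6 = 7.5; y_6 = 10; z_6 = 6.5; x_7 = 4.5; y_7 = 8.5; z_7 = 12.5; d_7 = 2.5; h_7 = 3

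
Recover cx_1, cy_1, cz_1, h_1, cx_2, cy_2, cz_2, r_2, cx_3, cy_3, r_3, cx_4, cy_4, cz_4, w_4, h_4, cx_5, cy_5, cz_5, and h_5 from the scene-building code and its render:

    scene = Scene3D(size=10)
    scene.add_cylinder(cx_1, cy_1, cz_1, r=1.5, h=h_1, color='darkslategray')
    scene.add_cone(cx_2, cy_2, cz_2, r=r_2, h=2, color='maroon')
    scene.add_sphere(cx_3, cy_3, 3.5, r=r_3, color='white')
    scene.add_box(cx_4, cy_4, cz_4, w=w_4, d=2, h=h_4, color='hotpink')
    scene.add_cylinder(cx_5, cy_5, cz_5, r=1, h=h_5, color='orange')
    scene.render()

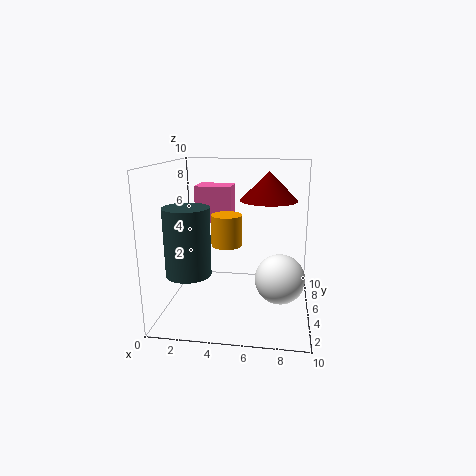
cx_1 = 2, cy_1 = 3, cz_1 = 3, h_1 = 4.5, cx_2 = 7, cy_2 = 6, cz_2 = 7.5, r_2 = 2, cx_3 = 8, cy_3 = 2, r_3 = 1.5, cx_4 = 2, cy_4 = 5, cz_4 = 6, w_4 = 2.5, h_4 = 2.5, cx_5 = 4.5, cy_5 = 3.5, cz_5 = 5, h_5 = 2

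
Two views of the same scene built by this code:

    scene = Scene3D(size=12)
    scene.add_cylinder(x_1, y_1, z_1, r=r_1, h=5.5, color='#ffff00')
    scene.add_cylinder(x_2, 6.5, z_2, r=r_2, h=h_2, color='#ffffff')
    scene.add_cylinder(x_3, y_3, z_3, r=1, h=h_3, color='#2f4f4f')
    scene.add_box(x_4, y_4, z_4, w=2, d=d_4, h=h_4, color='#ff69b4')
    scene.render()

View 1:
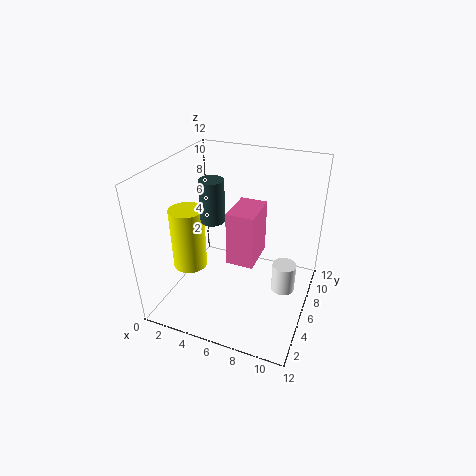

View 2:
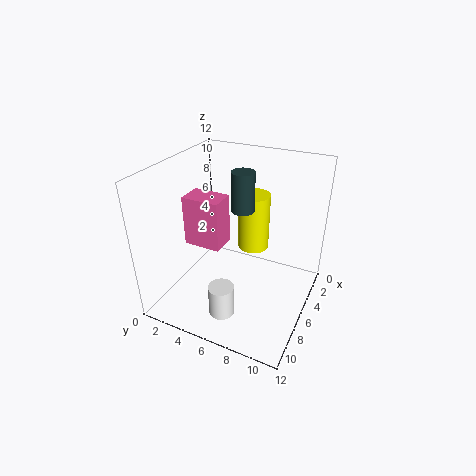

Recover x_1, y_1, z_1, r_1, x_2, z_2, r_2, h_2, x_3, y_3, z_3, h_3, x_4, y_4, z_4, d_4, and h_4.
x_1 = 1.5
y_1 = 5.5
z_1 = 2.5
r_1 = 1.5
x_2 = 10
z_2 = 1.5
r_2 = 1
h_2 = 2.5
x_3 = 4
y_3 = 5.5
z_3 = 7.5
h_3 = 3.5
x_4 = 6.5
y_4 = 2.5
z_4 = 6
d_4 = 3
h_4 = 4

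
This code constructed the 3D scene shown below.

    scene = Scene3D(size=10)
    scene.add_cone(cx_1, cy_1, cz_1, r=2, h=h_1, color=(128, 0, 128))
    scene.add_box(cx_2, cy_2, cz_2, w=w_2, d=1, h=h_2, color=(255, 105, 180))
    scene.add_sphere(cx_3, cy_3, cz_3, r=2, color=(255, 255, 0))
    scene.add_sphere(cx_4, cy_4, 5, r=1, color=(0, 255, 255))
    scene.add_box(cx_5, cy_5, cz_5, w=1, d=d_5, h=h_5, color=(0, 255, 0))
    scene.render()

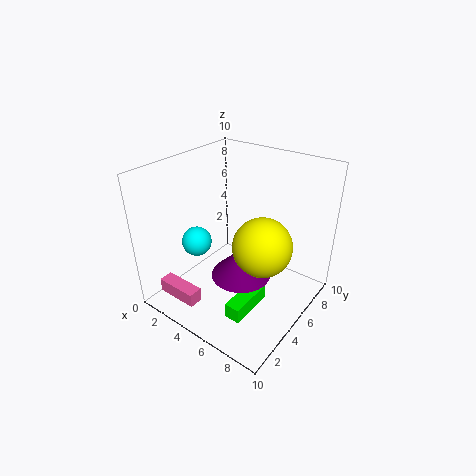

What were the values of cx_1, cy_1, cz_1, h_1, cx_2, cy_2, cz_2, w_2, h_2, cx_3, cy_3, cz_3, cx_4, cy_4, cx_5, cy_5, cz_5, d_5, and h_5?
cx_1 = 6
cy_1 = 4
cz_1 = 3
h_1 = 2
cx_2 = 1
cy_2 = 1
cz_2 = 1
w_2 = 3
h_2 = 1
cx_3 = 7
cy_3 = 5
cz_3 = 5
cx_4 = 3
cy_4 = 3
cx_5 = 7
cy_5 = 1
cz_5 = 2
d_5 = 3
h_5 = 1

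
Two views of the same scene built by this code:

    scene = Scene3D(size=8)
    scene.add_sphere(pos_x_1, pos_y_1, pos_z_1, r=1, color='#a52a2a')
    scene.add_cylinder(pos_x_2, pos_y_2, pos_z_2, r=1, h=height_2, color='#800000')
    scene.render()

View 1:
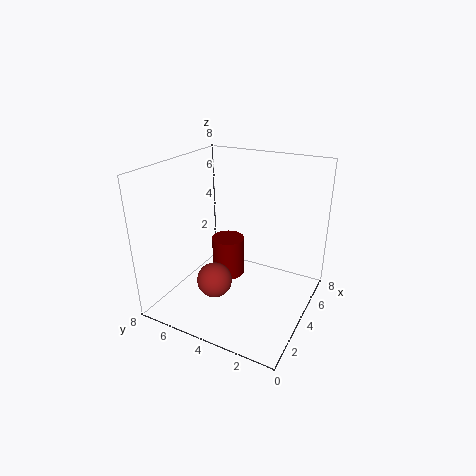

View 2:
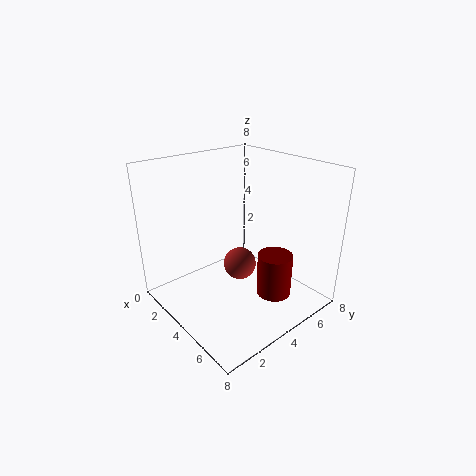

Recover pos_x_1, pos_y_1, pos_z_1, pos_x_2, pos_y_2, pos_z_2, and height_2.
pos_x_1 = 3
pos_y_1 = 5
pos_z_1 = 1.5
pos_x_2 = 5.5
pos_y_2 = 5.5
pos_z_2 = 0.5
height_2 = 2.5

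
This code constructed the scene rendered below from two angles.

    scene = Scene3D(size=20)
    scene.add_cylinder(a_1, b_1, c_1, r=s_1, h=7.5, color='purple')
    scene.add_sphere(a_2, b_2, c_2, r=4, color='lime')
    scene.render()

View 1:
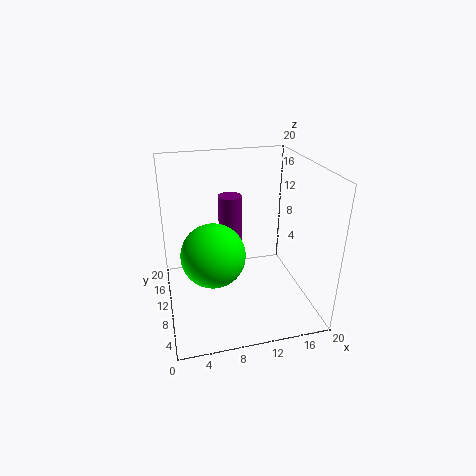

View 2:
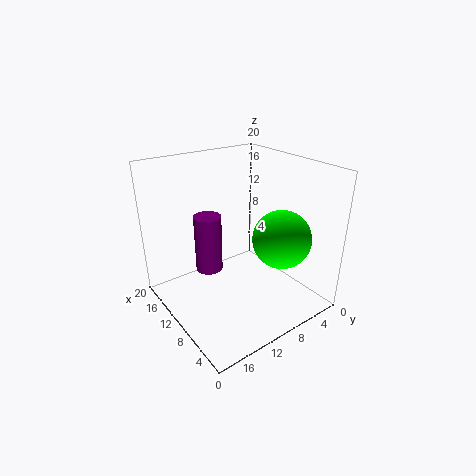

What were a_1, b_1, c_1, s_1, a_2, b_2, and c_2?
a_1 = 10
b_1 = 14.75
c_1 = 7
s_1 = 1.75
a_2 = 5.75
b_2 = 5.75
c_2 = 10.25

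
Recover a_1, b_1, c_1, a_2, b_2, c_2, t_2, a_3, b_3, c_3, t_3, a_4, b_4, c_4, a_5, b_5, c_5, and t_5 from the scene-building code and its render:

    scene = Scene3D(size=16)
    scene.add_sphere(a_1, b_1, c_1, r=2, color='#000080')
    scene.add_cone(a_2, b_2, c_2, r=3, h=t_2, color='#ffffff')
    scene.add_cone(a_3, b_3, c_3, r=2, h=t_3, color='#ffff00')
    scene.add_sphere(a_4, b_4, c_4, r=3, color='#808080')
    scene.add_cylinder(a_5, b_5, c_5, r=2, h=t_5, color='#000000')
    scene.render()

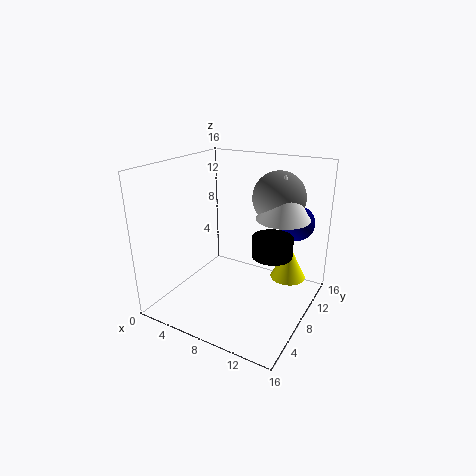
a_1 = 13
b_1 = 13
c_1 = 9
a_2 = 12
b_2 = 11
c_2 = 10
t_2 = 5
a_3 = 13
b_3 = 11
c_3 = 3
t_3 = 4
a_4 = 11
b_4 = 12
c_4 = 12
a_5 = 13
b_5 = 6
c_5 = 8
t_5 = 2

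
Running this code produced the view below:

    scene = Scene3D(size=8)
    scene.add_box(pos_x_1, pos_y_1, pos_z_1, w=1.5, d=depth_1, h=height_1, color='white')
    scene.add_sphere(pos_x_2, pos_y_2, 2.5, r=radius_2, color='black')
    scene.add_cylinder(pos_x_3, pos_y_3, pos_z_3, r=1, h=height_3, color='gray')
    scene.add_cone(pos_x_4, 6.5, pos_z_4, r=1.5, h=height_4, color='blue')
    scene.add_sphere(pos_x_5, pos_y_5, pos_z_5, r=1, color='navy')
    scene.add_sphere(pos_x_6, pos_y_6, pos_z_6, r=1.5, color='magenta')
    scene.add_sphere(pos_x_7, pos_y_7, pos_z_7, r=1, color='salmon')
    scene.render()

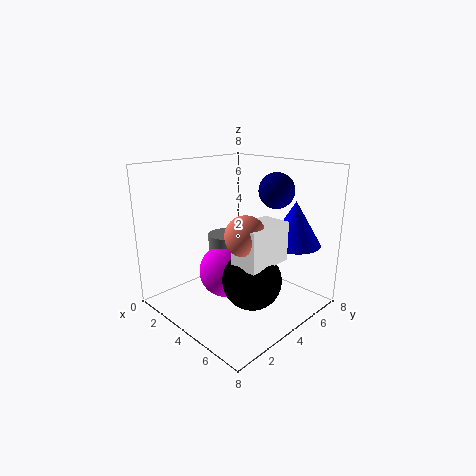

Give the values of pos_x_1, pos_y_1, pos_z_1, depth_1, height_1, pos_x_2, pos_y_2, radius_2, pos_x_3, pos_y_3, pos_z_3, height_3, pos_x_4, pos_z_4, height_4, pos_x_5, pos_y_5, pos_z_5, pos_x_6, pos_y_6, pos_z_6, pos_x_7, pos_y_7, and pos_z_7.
pos_x_1 = 5.5
pos_y_1 = 2
pos_z_1 = 3.5
depth_1 = 2.5
height_1 = 2
pos_x_2 = 6
pos_y_2 = 3
radius_2 = 1.5
pos_x_3 = 3
pos_y_3 = 4
pos_z_3 = 3
height_3 = 1
pos_x_4 = 6
pos_z_4 = 3.5
height_4 = 2.5
pos_x_5 = 5
pos_y_5 = 6
pos_z_5 = 6.5
pos_x_6 = 3.5
pos_y_6 = 3.5
pos_z_6 = 2
pos_x_7 = 6
pos_y_7 = 2.5
pos_z_7 = 5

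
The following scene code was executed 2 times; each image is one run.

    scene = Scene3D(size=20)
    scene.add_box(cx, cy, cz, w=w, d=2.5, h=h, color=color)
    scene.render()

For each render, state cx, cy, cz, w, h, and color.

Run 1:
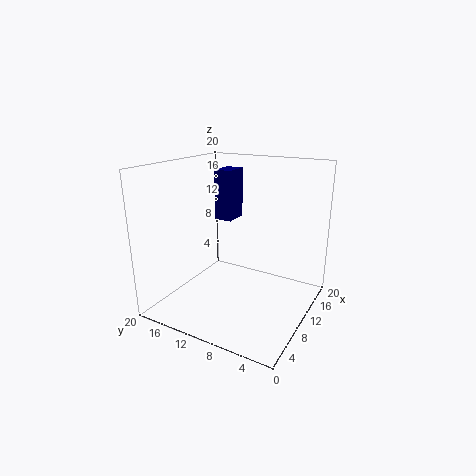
cx = 10.5, cy = 11.5, cz = 12, w = 3.5, h = 7, color = 'navy'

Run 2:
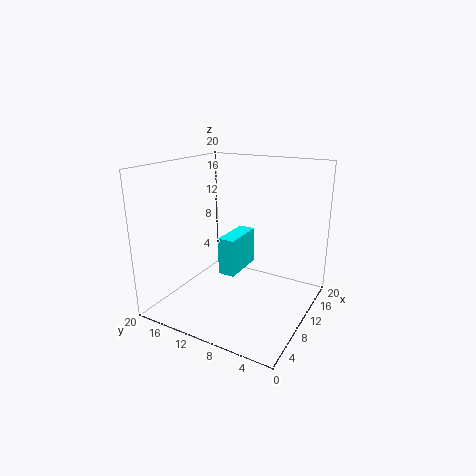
cx = 9.5, cy = 10.5, cz = 4, w = 6.5, h = 5.5, color = 'cyan'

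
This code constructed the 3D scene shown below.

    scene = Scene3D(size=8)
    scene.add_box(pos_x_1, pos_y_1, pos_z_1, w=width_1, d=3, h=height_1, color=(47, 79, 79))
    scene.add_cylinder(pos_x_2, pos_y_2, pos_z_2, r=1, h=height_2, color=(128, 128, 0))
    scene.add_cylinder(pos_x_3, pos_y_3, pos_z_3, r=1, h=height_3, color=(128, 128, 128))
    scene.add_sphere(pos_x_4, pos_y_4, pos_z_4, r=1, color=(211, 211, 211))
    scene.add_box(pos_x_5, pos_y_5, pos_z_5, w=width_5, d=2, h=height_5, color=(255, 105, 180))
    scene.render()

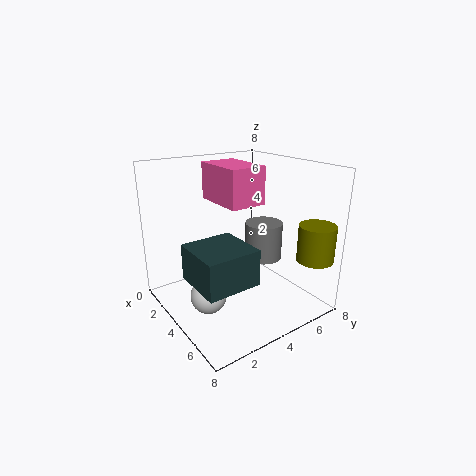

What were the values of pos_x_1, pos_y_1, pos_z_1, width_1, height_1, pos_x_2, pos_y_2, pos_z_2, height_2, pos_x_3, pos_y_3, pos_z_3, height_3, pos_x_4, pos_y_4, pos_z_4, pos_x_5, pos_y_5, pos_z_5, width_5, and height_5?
pos_x_1 = 3
pos_y_1 = 1
pos_z_1 = 2
width_1 = 3
height_1 = 2
pos_x_2 = 7
pos_y_2 = 7
pos_z_2 = 3
height_2 = 2
pos_x_3 = 5
pos_y_3 = 5
pos_z_3 = 3
height_3 = 2
pos_x_4 = 4
pos_y_4 = 2
pos_z_4 = 1
pos_x_5 = 2
pos_y_5 = 3
pos_z_5 = 6
width_5 = 3
height_5 = 2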